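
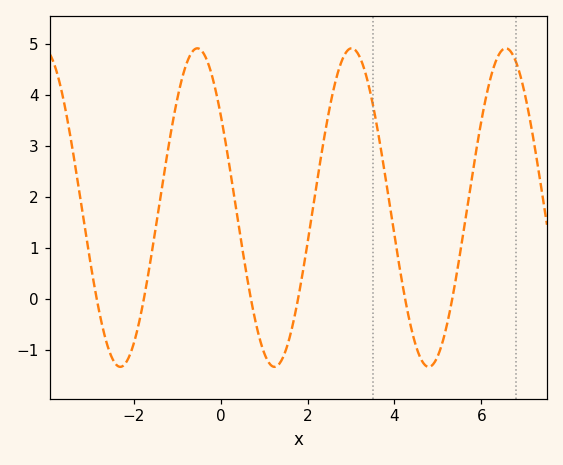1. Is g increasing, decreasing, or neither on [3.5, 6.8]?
neither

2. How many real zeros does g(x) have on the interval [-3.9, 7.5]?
6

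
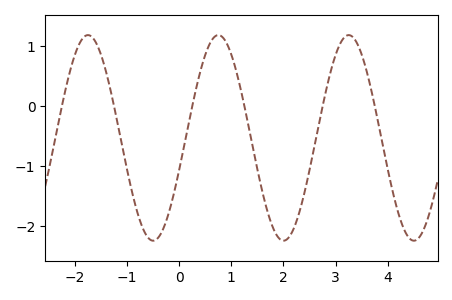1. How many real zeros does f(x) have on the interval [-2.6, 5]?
6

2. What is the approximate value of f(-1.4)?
0.551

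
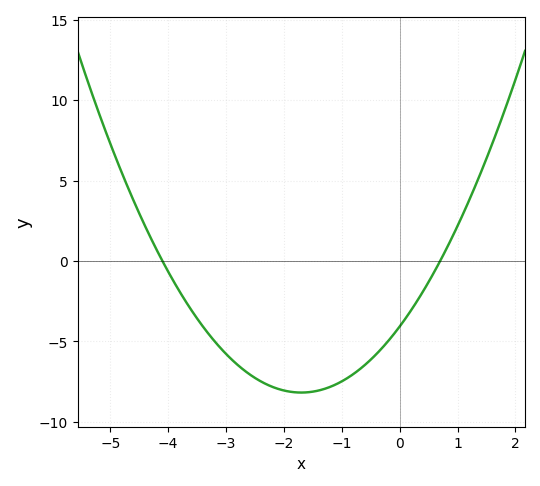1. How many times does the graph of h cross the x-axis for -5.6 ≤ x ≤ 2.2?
2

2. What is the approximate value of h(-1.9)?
-8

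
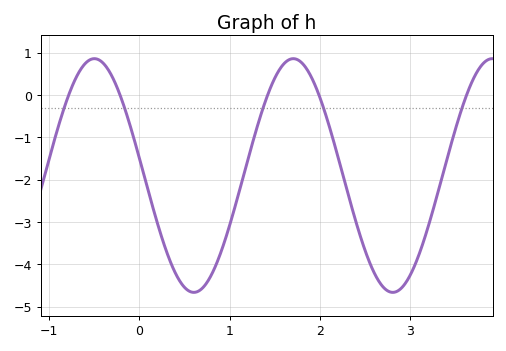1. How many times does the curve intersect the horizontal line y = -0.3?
5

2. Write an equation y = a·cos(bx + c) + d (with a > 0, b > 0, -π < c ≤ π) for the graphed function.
y = 2.76cos(2.85x + 1.42) - 1.9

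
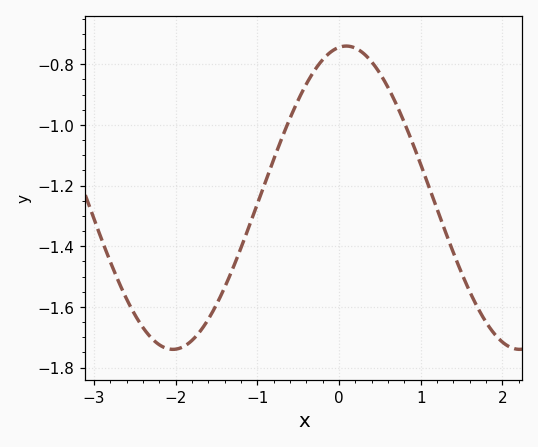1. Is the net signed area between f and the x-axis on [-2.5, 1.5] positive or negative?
negative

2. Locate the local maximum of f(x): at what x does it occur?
0.1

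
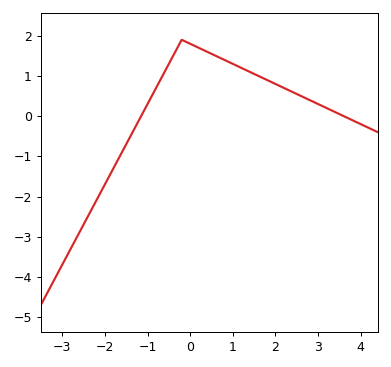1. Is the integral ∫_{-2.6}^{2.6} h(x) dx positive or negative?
positive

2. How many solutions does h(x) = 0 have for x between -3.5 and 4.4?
2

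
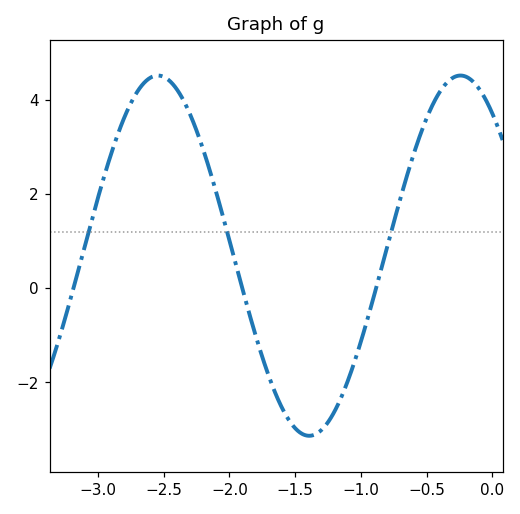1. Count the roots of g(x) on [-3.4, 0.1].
3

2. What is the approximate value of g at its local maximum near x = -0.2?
4.51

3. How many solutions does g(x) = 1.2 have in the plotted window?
3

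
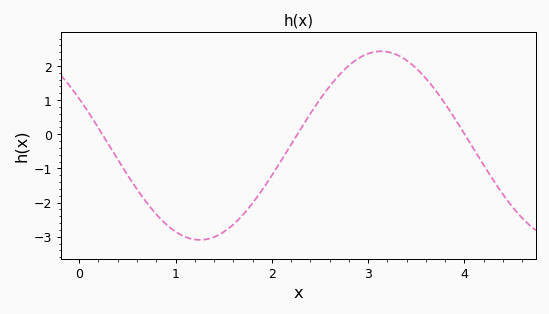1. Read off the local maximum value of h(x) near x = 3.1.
2.43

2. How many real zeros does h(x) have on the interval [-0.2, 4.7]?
3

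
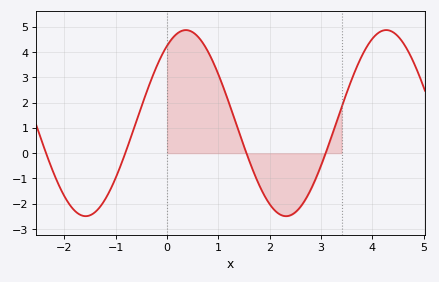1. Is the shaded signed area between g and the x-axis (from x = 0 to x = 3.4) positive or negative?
positive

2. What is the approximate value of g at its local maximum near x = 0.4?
4.87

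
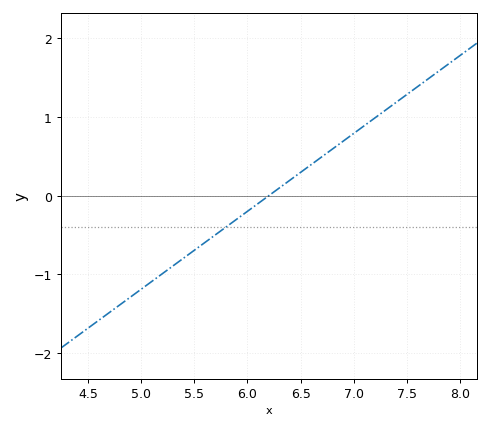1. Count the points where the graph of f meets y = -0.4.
1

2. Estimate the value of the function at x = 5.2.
-0.99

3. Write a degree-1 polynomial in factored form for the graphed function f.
y = 0.99(x - 6.2)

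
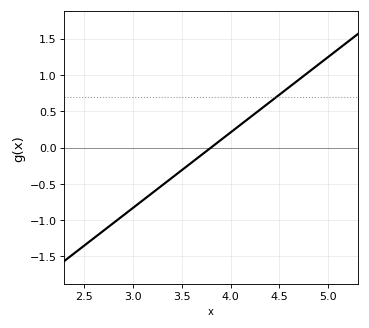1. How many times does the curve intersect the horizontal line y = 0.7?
1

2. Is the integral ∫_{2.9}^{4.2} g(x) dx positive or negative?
negative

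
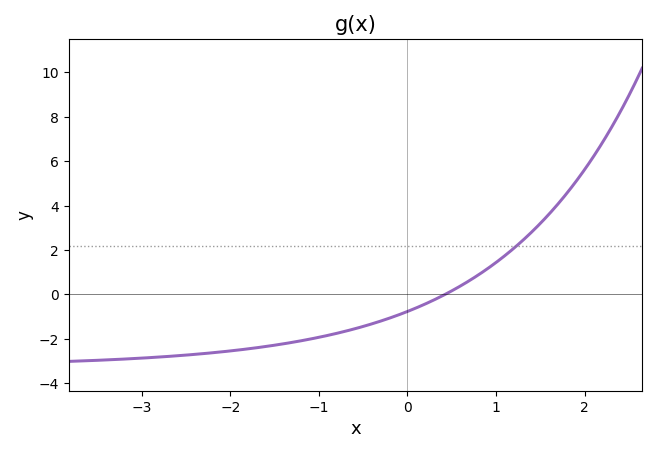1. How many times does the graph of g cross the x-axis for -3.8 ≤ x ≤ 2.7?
1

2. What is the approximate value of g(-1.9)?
-2.5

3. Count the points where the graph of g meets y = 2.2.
1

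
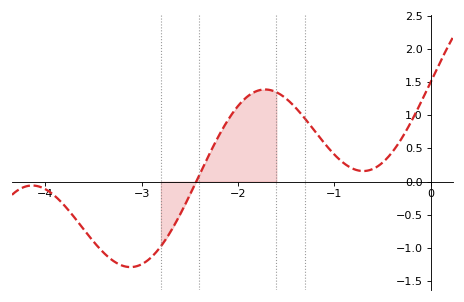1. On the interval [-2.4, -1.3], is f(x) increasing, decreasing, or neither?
neither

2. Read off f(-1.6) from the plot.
1.35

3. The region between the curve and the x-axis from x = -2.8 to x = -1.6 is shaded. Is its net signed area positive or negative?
positive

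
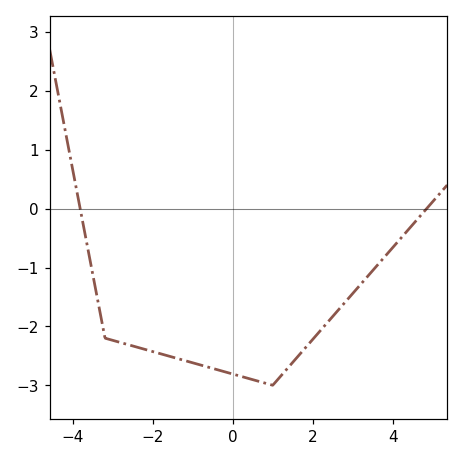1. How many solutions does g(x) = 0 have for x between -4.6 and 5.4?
2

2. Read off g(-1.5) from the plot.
-2.52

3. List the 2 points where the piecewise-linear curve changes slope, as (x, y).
(-3.2, -2.2); (1, -3)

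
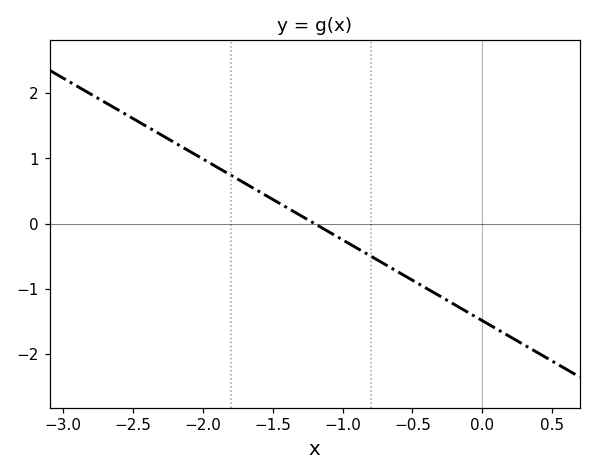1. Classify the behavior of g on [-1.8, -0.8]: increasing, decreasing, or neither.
decreasing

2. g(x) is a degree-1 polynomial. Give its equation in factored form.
y = -1.24(x + 1.2)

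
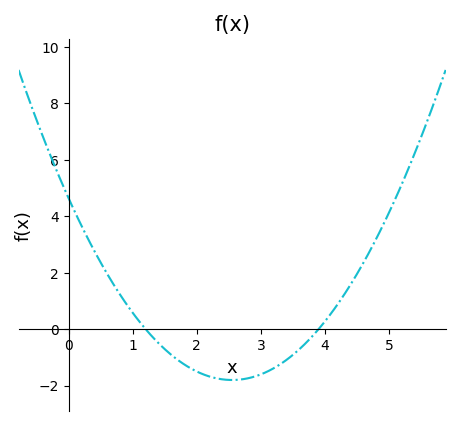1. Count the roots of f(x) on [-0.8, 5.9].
2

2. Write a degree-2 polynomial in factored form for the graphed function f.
y = 0.99(x - 1.2)(x - 3.9)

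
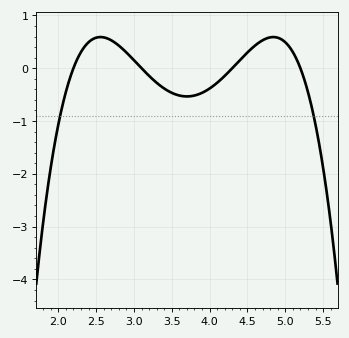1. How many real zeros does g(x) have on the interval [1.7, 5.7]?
4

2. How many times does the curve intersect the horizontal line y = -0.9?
2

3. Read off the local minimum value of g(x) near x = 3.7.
-0.535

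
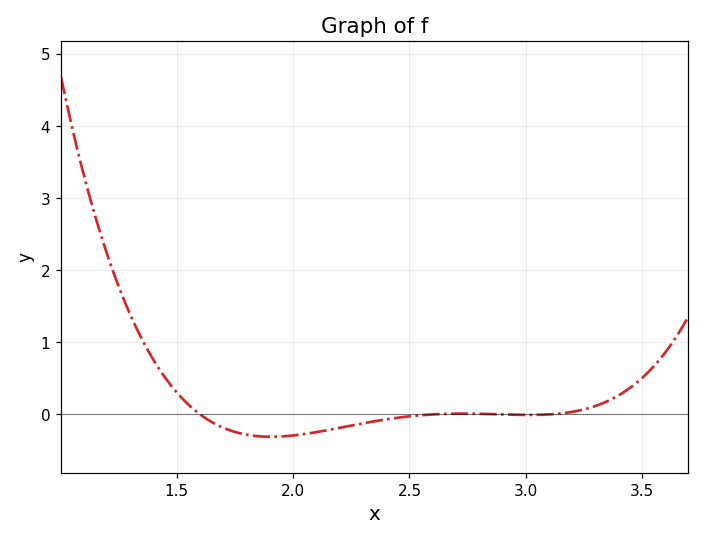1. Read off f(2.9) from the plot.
0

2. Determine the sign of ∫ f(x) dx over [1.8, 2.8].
negative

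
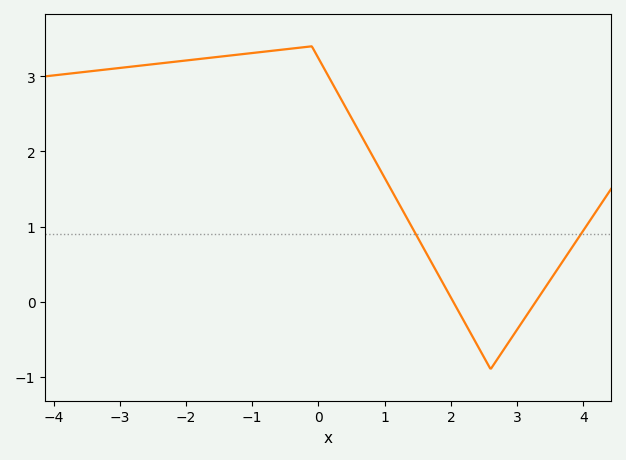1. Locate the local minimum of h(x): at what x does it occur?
2.6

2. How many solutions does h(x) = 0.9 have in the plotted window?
2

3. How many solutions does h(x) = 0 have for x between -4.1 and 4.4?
2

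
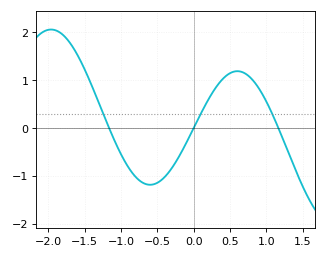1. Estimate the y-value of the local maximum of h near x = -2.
2.1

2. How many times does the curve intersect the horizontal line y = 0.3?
3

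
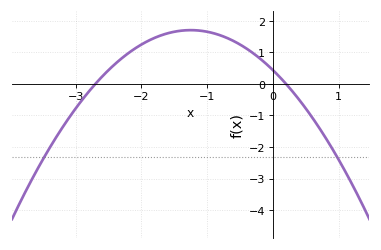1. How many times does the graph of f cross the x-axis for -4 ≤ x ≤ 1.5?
2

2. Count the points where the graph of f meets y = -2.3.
2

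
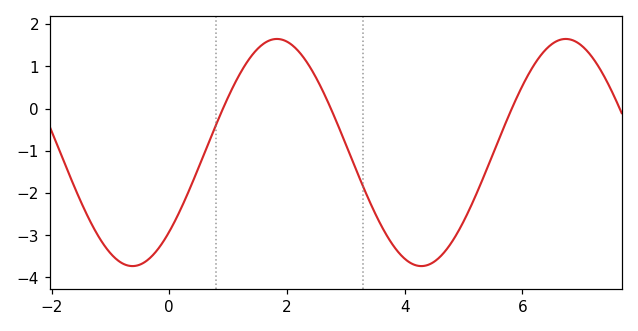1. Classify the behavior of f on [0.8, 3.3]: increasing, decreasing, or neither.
neither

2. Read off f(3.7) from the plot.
-3.01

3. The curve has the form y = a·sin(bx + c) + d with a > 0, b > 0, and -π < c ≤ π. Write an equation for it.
y = 2.69sin(1.28x - 0.772) - 1.04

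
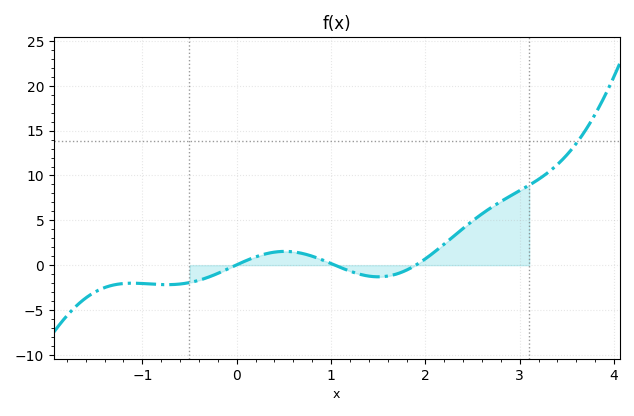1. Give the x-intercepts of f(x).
0, 1, 1.9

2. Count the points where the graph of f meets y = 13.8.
1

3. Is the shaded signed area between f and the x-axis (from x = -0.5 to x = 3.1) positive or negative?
positive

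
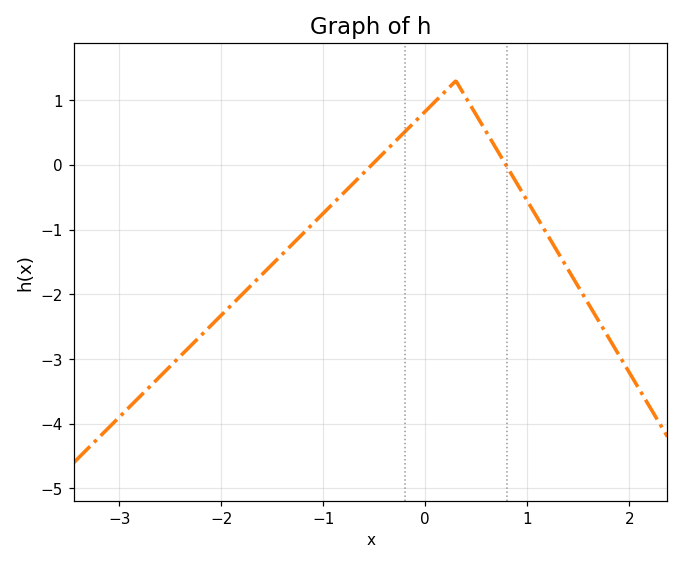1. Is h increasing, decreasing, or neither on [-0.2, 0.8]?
neither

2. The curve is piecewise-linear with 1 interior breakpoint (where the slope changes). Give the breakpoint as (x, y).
(0.3, 1.3)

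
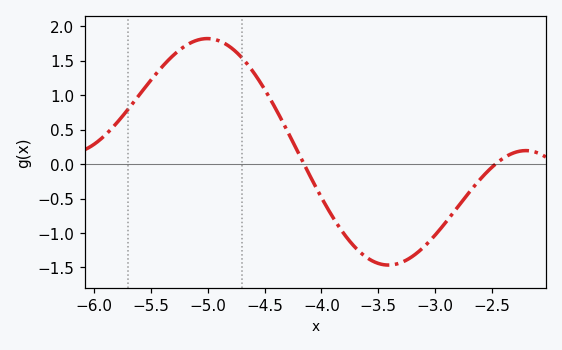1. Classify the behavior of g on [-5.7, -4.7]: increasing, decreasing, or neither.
neither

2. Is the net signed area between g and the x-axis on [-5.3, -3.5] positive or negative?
positive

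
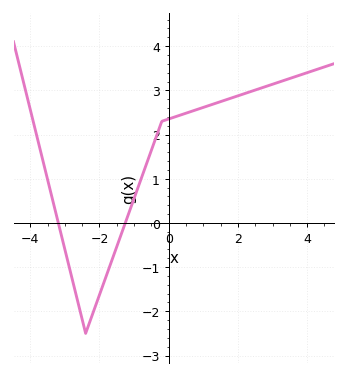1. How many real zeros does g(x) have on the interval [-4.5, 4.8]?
2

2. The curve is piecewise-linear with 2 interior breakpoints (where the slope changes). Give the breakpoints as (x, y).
(-2.4, -2.5); (-0.2, 2.3)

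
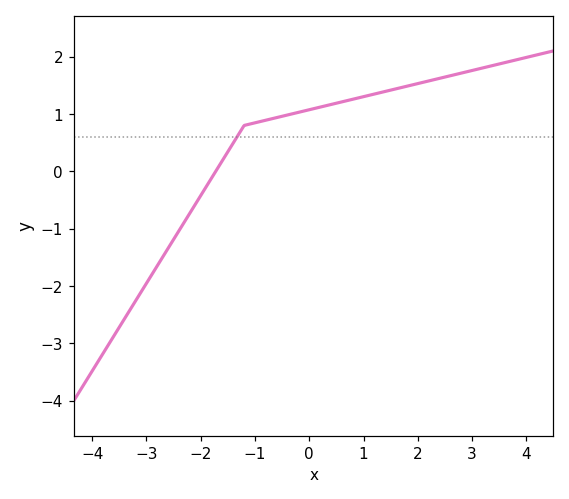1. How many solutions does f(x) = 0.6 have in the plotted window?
1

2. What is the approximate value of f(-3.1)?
-2.1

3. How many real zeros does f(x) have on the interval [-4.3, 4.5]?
1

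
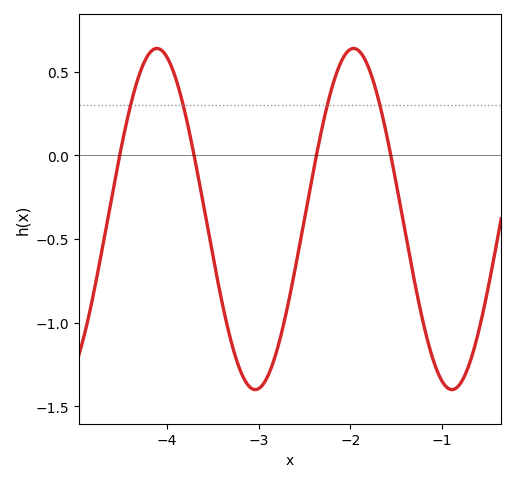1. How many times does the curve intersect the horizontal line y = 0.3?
4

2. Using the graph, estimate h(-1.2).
-1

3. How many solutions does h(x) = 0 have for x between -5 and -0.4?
4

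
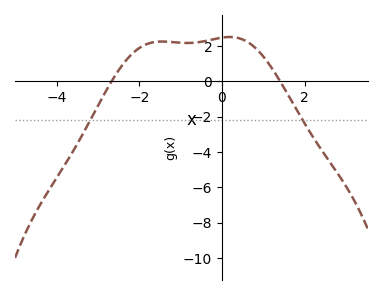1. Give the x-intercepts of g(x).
-2.67, 1.41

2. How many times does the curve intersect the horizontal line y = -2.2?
2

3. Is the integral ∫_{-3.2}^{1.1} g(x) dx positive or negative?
positive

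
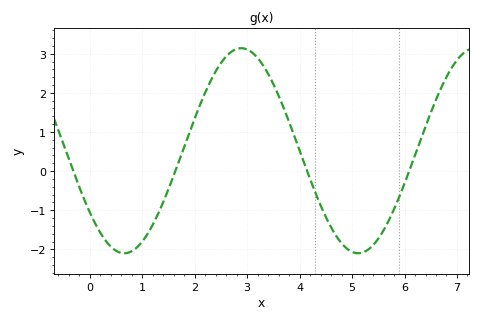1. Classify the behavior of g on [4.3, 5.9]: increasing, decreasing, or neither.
neither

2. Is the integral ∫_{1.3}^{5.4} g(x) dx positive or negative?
positive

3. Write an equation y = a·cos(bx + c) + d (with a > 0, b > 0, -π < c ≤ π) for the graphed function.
y = 2.62cos(1.41x + 2.21) + 0.52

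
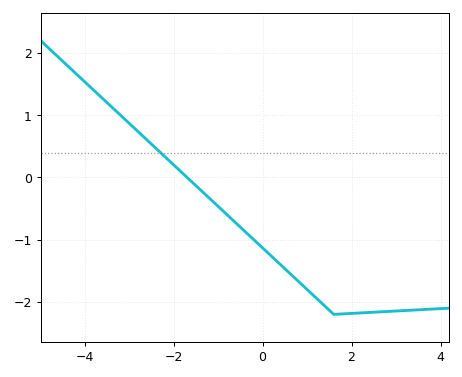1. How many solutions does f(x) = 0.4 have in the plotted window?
1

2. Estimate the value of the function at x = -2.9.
0.806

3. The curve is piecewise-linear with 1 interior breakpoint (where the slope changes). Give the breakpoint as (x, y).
(1.6, -2.2)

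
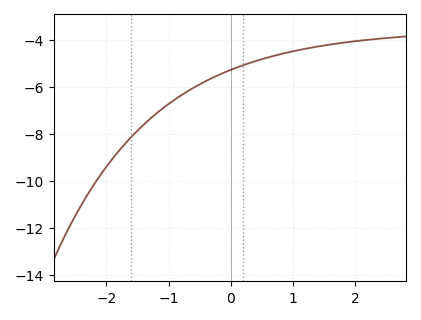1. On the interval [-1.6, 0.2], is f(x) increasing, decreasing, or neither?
increasing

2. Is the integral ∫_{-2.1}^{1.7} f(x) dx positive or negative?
negative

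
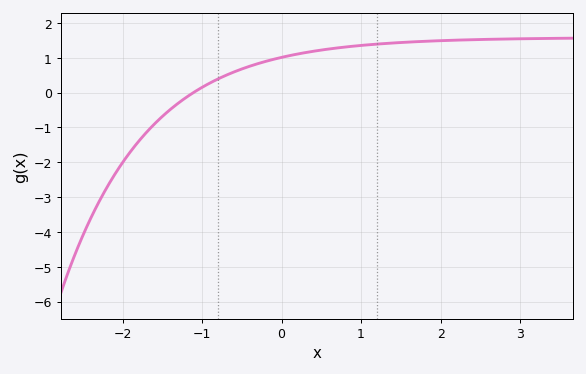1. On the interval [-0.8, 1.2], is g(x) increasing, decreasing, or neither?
increasing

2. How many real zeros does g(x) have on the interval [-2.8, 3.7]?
1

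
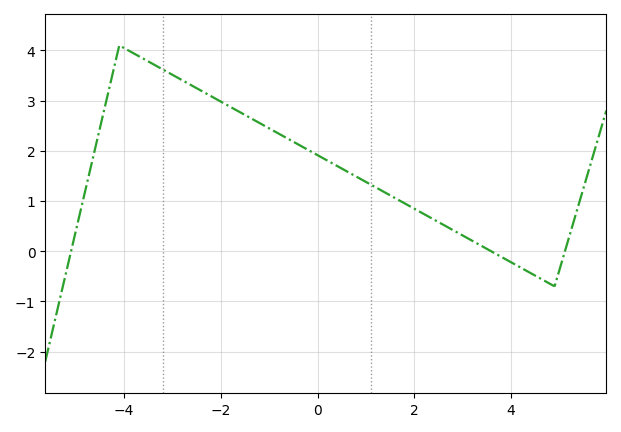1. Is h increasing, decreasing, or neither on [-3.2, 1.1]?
decreasing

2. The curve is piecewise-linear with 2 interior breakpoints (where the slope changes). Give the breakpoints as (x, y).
(-4.1, 4.1); (4.9, -0.7)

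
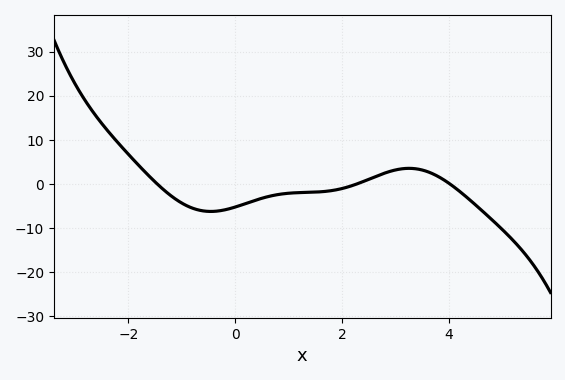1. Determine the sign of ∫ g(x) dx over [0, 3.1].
negative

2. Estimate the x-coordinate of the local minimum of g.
-0.4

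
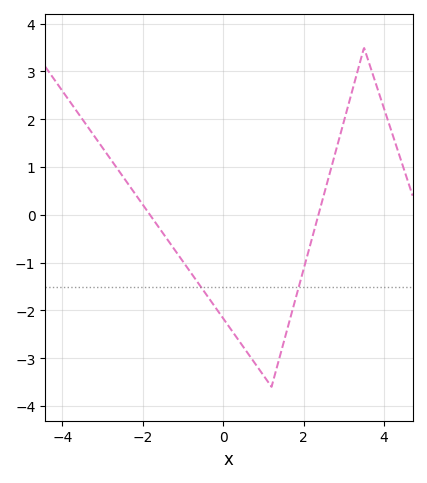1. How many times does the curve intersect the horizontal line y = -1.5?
2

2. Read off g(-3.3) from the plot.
1.8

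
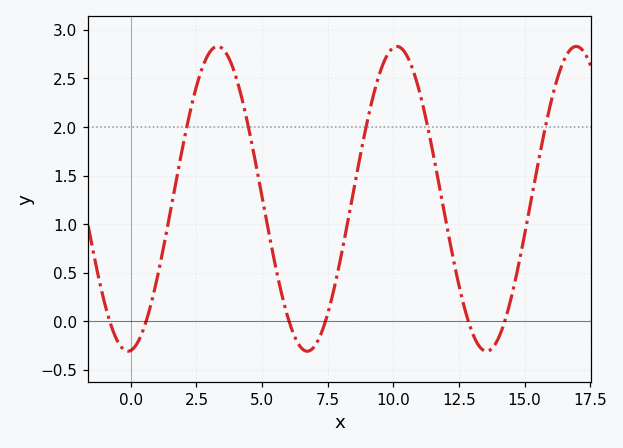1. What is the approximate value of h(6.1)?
-0.061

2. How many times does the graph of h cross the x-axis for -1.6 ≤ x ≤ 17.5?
6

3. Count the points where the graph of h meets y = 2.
5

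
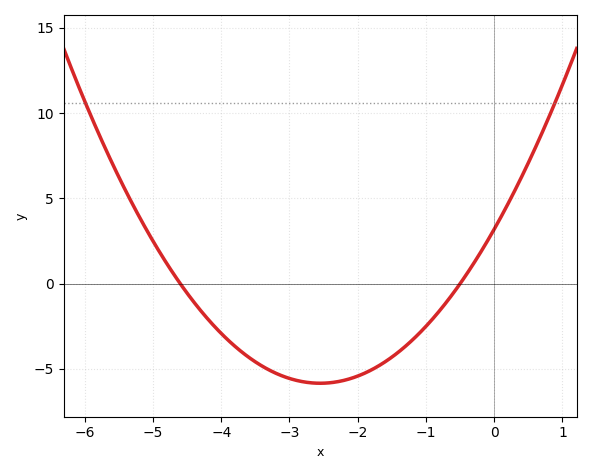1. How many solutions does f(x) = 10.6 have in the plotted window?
2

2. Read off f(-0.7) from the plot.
-1.08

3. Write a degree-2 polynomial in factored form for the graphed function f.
y = 1.39(x + 4.6)(x + 0.5)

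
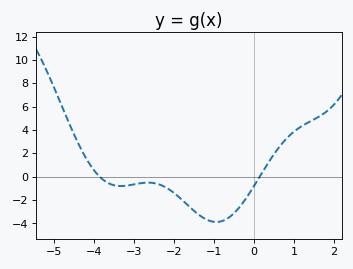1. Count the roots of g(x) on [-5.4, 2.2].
2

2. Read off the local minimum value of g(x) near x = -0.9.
-3.8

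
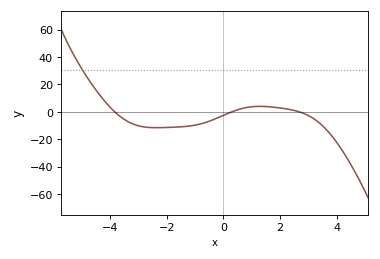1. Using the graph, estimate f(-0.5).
-6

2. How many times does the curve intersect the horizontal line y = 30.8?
1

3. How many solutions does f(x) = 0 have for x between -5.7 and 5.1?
3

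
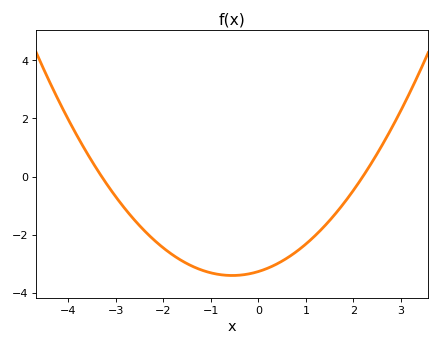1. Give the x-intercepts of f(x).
-3.4, 2.2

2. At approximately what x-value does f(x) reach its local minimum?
-0.6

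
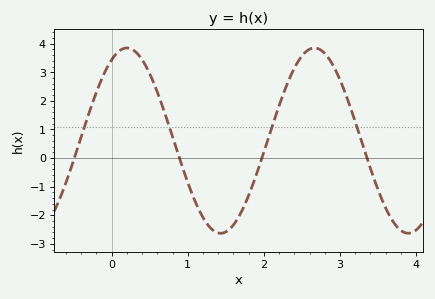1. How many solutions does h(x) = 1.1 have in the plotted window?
4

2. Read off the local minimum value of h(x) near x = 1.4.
-2.63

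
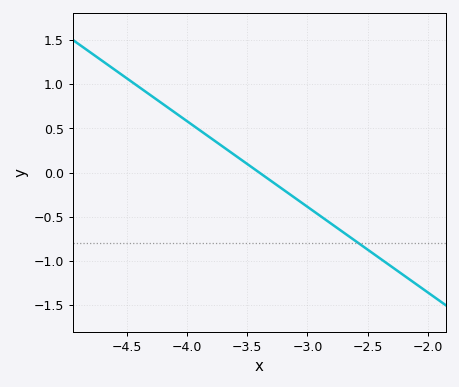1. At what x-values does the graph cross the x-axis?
-3.4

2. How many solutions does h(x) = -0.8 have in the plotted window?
1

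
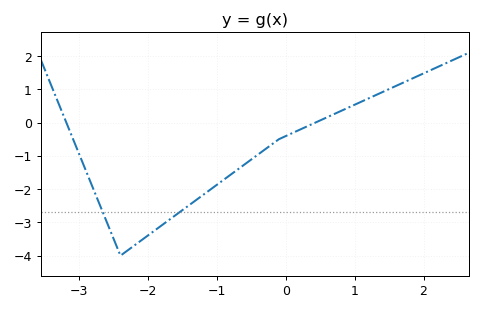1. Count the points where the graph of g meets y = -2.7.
2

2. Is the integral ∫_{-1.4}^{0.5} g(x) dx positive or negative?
negative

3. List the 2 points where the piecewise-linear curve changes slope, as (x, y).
(-2.4, -4); (-0.1, -0.5)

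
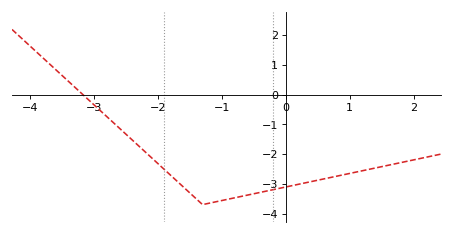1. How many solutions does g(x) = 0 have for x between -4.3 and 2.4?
1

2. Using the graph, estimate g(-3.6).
0.9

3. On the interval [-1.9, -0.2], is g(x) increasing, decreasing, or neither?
neither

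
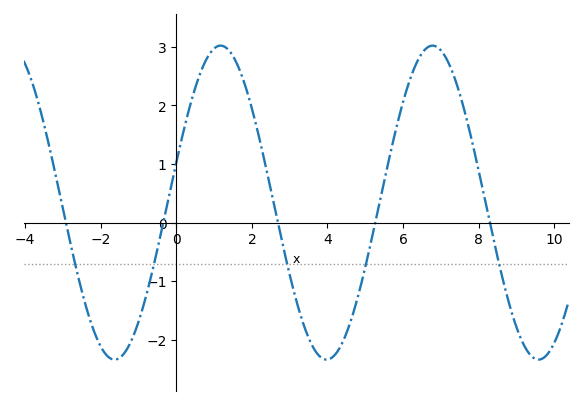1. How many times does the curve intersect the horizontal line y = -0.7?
5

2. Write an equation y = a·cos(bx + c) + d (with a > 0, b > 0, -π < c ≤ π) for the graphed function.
y = 2.68cos(1.1x - 1.3) + 0.34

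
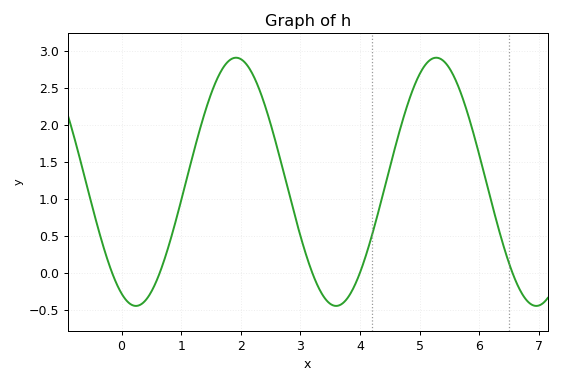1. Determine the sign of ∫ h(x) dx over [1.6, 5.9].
positive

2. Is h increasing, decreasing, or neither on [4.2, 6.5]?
neither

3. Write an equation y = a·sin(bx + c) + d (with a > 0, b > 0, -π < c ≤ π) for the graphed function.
y = 1.68sin(1.87x - 2.02) + 1.23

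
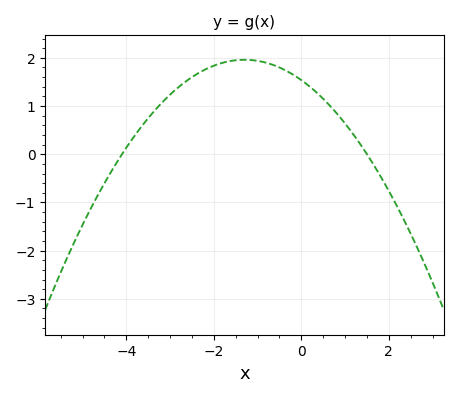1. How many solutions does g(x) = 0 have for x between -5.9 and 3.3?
2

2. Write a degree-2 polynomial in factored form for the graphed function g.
y = -0.25(x + 4.1)(x - 1.5)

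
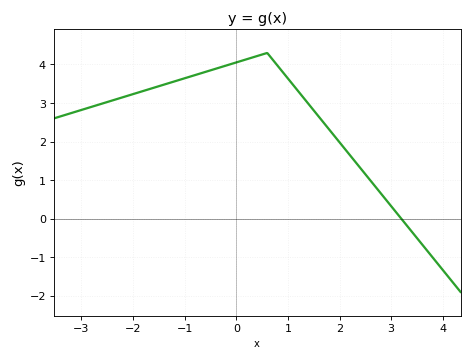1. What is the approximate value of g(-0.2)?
4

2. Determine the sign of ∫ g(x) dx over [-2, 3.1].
positive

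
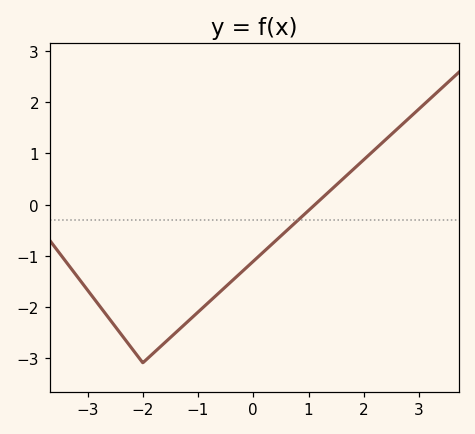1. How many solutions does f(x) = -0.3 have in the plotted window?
1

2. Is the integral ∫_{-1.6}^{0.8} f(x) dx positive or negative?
negative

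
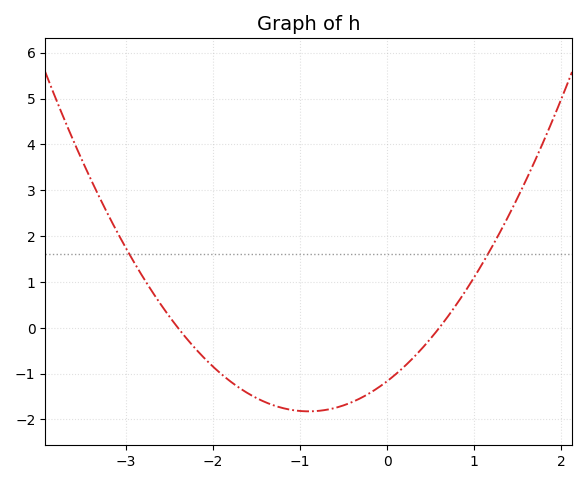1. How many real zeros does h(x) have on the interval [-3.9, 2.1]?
2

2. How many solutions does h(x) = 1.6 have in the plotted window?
2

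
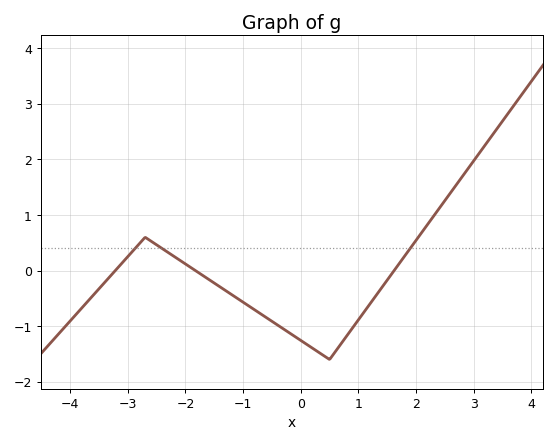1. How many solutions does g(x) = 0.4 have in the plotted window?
3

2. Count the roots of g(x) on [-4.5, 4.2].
3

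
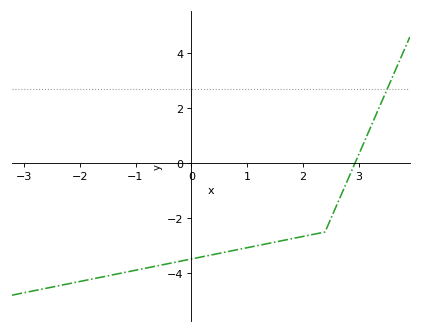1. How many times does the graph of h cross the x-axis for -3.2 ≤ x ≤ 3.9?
1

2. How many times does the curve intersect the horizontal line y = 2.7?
1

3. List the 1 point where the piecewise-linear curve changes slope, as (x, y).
(2.4, -2.5)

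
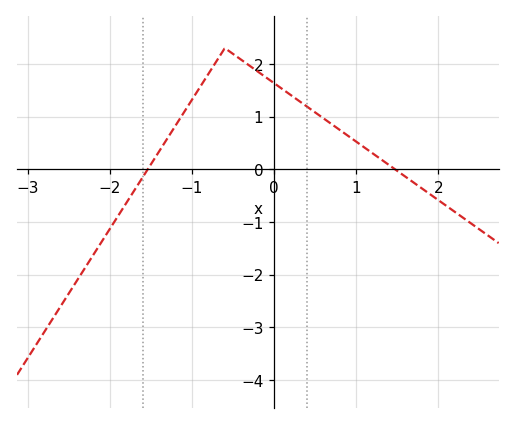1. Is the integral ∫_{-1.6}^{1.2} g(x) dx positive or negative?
positive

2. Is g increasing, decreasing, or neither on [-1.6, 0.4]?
neither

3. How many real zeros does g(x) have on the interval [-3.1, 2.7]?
2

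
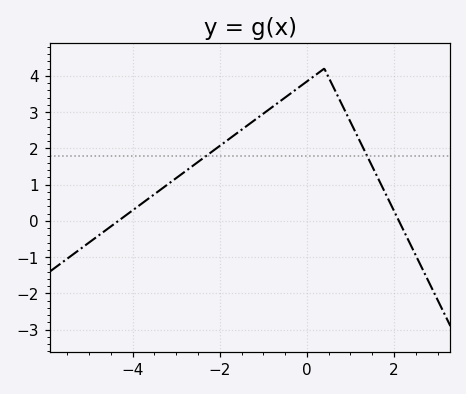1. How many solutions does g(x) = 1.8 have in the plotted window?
2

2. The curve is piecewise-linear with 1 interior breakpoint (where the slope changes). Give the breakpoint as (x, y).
(0.4, 4.2)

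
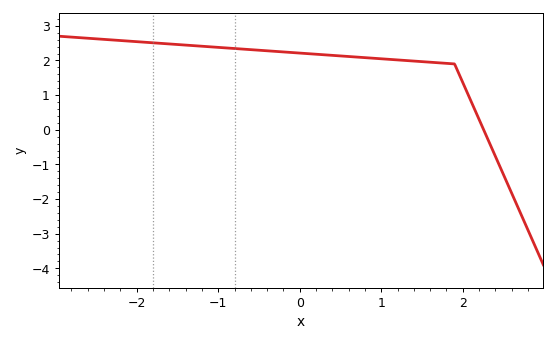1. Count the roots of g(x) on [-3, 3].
1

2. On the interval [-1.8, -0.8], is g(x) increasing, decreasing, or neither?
decreasing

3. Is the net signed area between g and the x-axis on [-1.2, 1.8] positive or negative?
positive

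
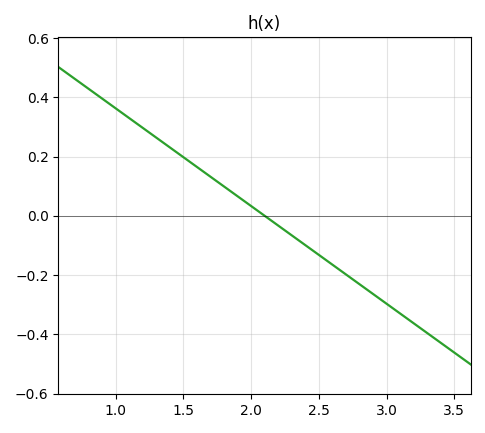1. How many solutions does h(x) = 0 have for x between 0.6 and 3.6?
1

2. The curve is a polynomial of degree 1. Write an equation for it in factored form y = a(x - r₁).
y = -0.33(x - 2.1)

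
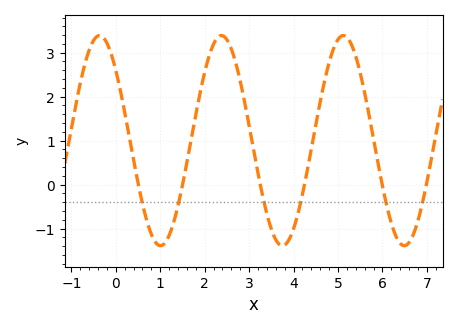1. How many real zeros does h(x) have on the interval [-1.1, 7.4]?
6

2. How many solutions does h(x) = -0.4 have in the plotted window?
6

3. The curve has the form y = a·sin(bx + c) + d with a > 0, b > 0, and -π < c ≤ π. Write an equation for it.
y = 2.39sin(2.3x + 2.4) + 1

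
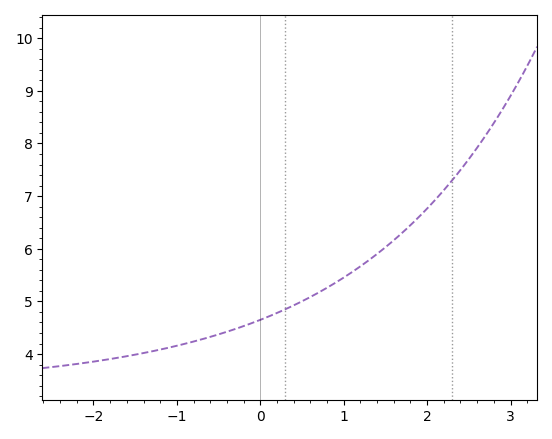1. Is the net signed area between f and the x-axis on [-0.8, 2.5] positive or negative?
positive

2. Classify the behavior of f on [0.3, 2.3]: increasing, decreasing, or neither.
increasing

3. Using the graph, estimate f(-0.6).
4.33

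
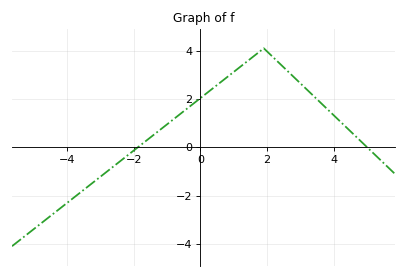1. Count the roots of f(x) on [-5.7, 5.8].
2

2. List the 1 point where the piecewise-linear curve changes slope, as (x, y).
(1.9, 4.1)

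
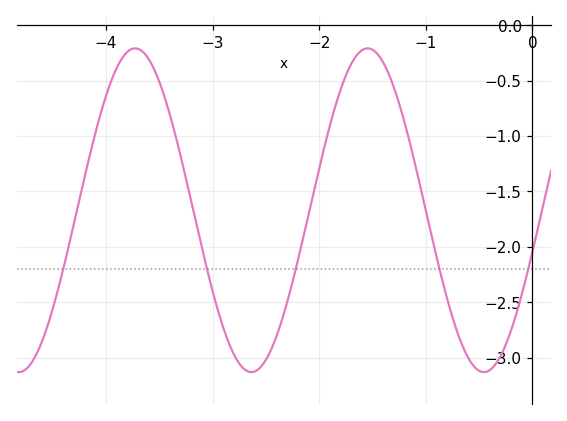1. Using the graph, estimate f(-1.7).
-0.35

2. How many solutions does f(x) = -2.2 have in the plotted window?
5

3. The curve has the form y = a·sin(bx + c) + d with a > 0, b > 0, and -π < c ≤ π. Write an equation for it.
y = 1.46sin(2.9x - 0.26) - 1.67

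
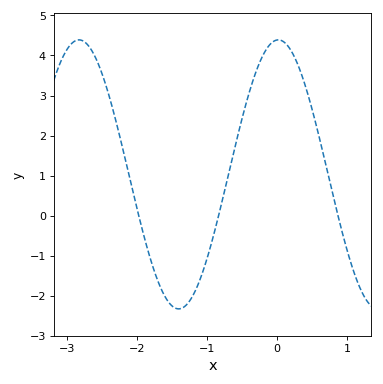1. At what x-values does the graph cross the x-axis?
-1.97, -0.834, 0.869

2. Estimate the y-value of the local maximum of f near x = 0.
4.39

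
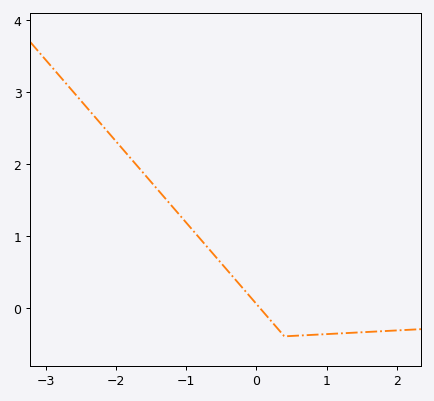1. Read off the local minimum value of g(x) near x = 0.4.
-0.4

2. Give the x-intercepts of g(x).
0.047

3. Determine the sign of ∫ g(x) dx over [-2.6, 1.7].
positive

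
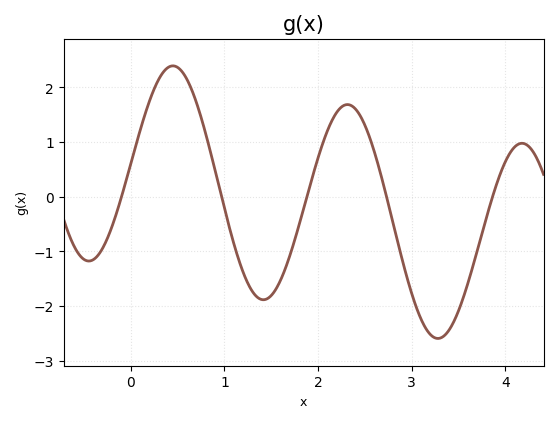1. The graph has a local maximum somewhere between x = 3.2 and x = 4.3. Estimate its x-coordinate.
4.2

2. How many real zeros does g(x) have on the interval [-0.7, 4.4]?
5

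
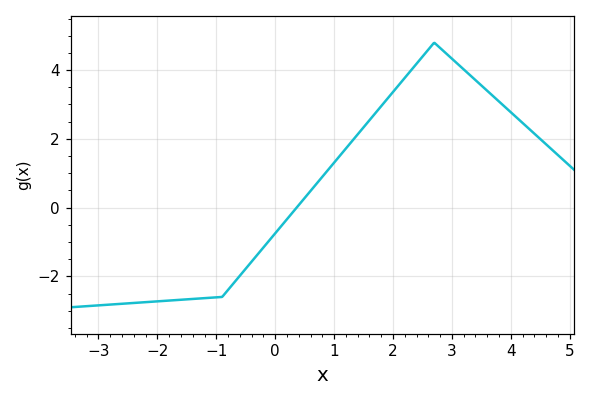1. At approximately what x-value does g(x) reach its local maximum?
2.6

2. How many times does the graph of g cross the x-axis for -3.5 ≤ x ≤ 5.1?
1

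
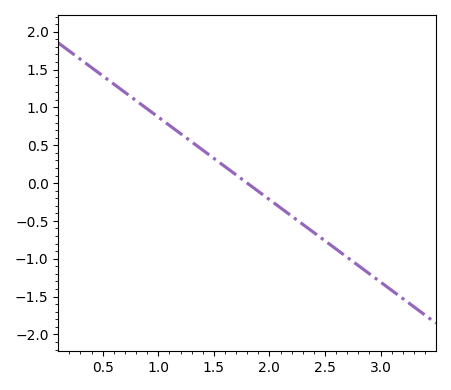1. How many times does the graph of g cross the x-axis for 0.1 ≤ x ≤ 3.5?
1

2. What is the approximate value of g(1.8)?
0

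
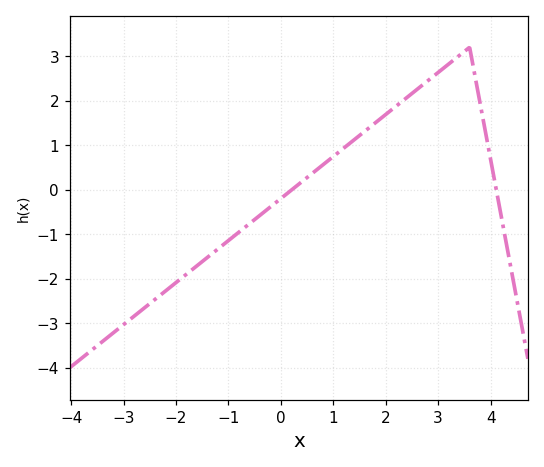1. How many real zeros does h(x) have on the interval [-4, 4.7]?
2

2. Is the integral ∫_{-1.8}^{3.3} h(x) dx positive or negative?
positive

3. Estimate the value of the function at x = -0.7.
-0.86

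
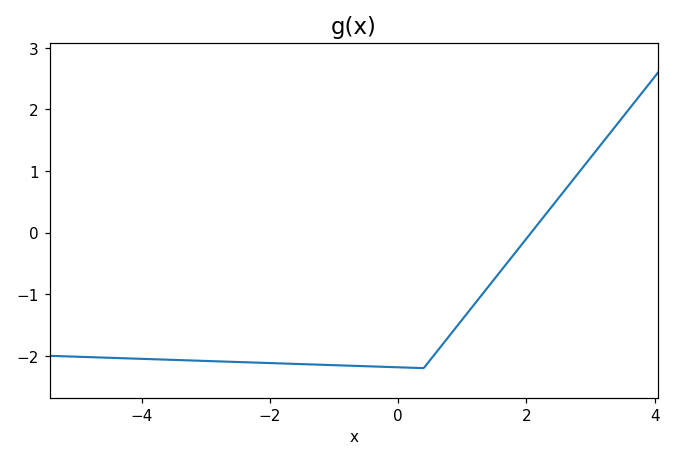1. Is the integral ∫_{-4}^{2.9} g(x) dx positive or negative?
negative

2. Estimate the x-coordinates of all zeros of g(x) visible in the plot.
2.08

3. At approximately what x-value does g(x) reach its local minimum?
0.397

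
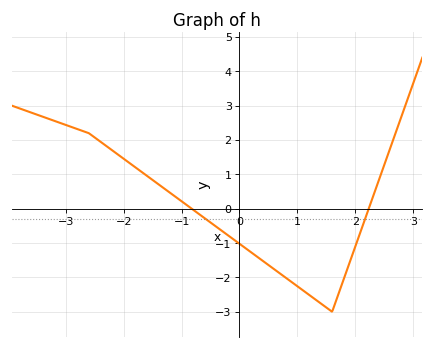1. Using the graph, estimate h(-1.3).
0.59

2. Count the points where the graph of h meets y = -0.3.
2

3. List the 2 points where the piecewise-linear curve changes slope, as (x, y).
(-2.6, 2.2); (1.6, -3)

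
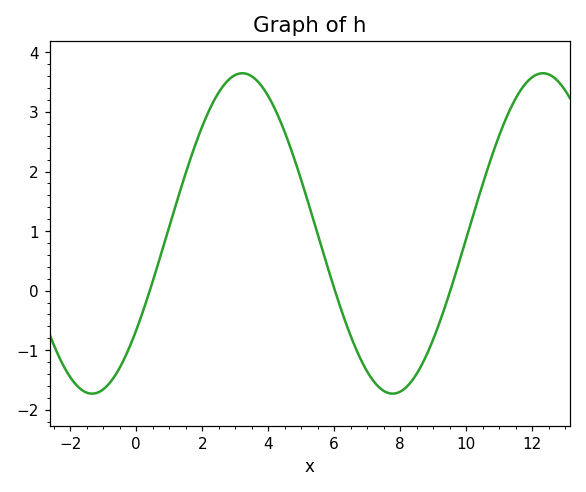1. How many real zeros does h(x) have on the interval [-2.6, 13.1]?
3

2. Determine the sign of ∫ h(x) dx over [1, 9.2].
positive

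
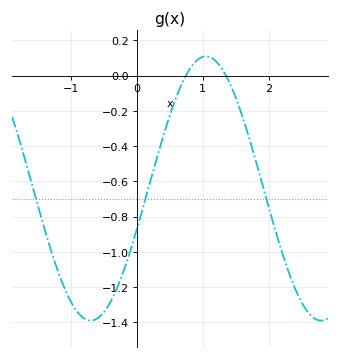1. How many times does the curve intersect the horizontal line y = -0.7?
3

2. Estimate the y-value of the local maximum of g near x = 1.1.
0.1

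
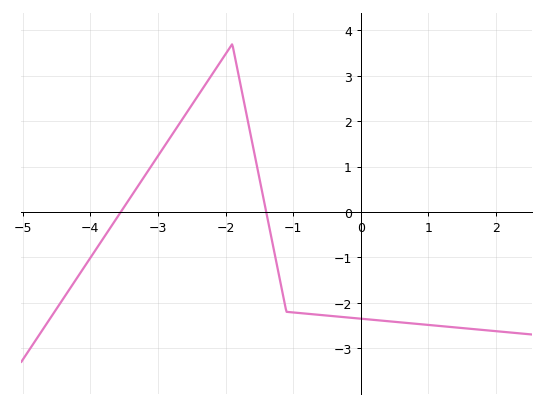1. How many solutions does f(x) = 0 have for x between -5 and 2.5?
2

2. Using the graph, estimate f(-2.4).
2.58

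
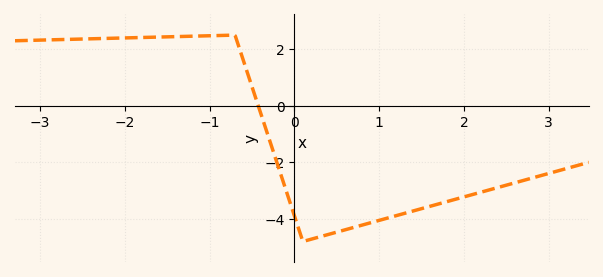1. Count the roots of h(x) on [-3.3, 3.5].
1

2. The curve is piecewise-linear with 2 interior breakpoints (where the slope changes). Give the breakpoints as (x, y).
(-0.7, 2.5); (0.1, -4.8)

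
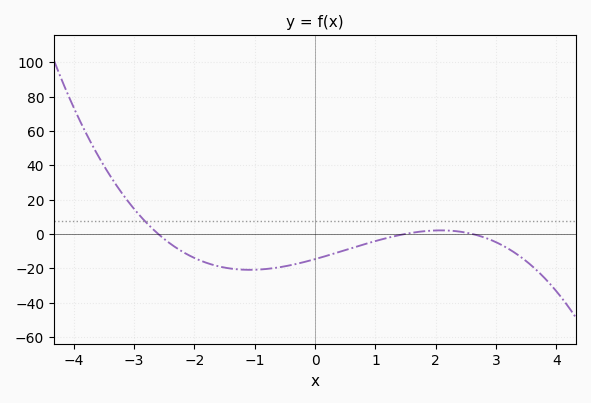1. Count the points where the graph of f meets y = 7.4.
1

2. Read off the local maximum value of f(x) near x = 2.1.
2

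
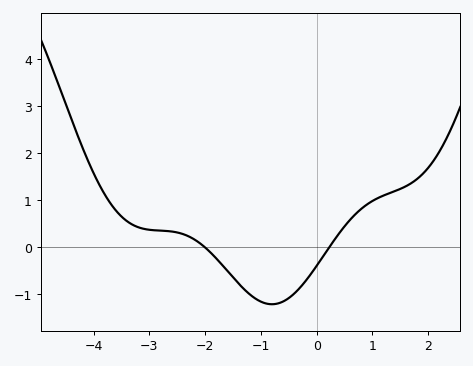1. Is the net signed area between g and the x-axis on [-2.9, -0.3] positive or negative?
negative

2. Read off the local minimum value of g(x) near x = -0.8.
-1.2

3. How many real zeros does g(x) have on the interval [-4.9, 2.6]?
2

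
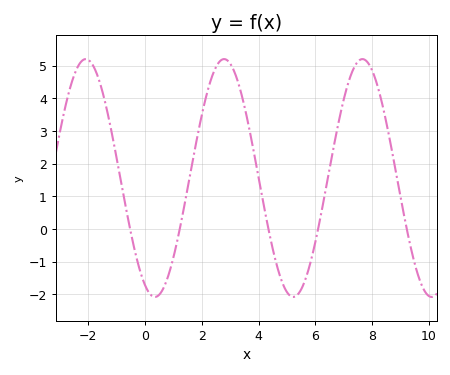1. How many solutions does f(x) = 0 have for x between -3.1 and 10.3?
5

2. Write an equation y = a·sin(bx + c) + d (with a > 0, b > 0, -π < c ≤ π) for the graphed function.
y = 3.64sin(1.3x - 2) + 1.56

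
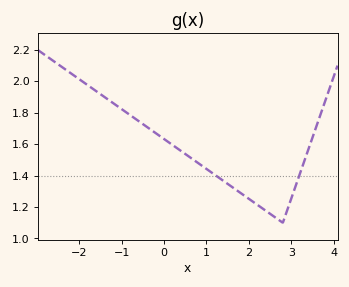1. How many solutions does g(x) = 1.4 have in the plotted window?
2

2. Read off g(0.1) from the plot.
1.61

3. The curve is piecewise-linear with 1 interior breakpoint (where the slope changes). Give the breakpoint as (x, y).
(2.8, 1.1)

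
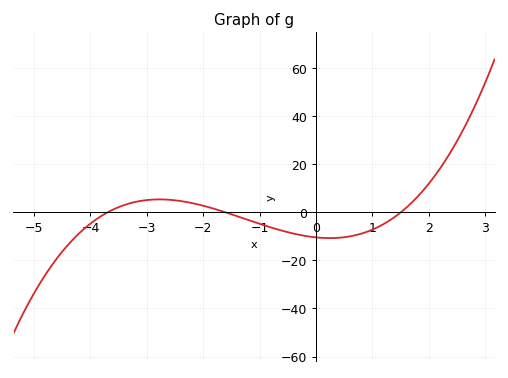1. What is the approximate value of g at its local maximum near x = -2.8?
5.44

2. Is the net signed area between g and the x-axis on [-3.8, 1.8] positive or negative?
negative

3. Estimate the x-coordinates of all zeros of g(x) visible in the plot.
-3.7, -1.6, 1.5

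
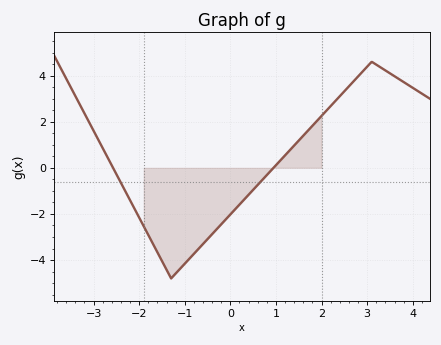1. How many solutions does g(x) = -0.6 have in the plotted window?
2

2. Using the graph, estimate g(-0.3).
-2.66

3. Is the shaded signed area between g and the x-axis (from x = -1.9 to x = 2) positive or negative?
negative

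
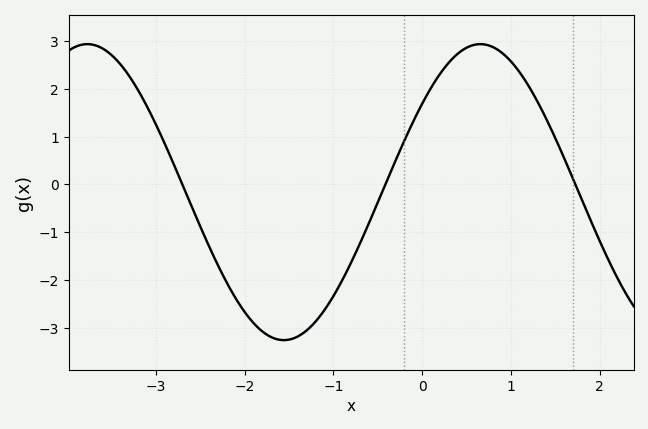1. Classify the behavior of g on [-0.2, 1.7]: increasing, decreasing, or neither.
neither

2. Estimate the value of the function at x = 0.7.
2.93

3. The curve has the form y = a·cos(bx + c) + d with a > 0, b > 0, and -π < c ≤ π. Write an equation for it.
y = 3.1cos(1.42x - 0.93) - 0.16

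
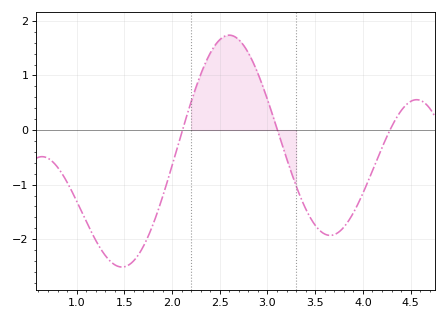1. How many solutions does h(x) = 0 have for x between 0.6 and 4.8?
3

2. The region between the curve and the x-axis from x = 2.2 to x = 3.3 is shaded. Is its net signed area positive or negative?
positive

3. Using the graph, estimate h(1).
-1.3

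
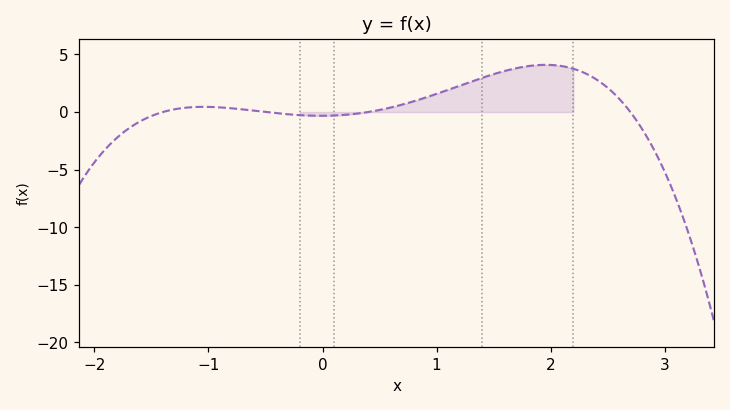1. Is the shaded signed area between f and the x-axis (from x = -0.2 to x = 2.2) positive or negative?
positive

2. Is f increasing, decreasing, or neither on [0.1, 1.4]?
increasing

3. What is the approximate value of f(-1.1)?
0.441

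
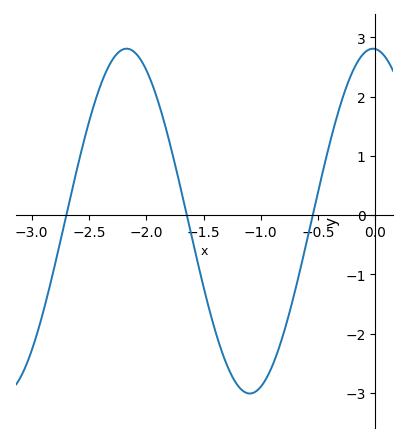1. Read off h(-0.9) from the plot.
-2.5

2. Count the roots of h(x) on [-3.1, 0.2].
3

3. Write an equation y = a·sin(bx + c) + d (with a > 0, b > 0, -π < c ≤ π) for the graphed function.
y = 2.91sin(2.9x + 1.6) - 0.1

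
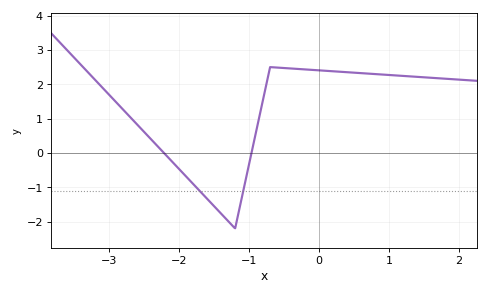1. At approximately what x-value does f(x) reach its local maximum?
-0.7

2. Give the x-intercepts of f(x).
-2.2, -1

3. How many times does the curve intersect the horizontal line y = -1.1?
2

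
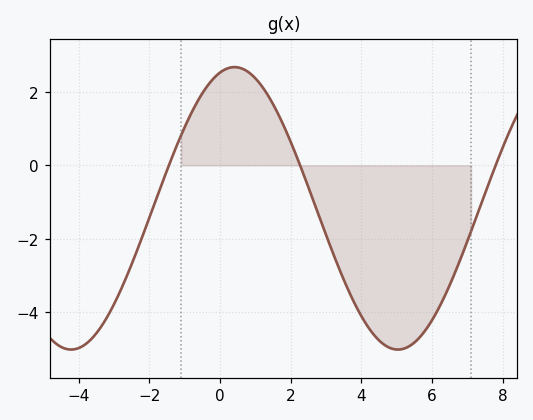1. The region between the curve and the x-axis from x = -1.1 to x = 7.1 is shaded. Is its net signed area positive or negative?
negative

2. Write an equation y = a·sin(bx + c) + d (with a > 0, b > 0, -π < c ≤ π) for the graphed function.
y = 3.84sin(0.68x + 1.3) - 1.17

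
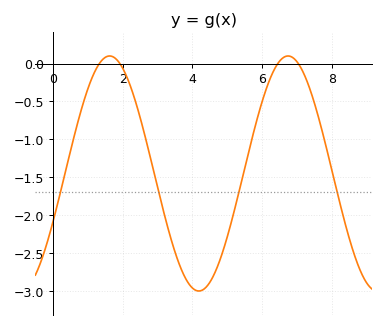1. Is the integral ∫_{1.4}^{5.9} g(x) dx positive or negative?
negative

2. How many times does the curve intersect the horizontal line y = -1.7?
4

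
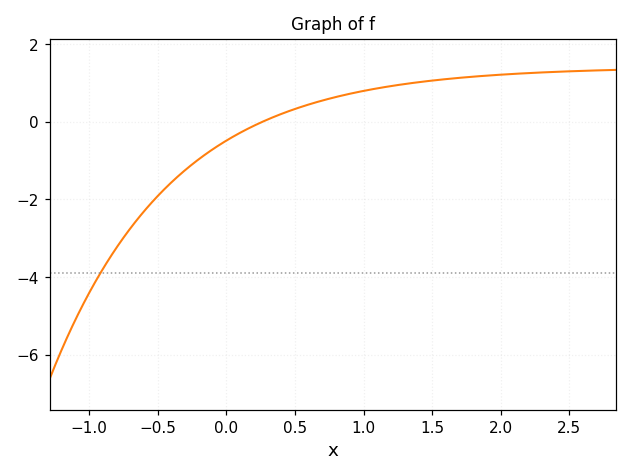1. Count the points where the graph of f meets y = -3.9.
1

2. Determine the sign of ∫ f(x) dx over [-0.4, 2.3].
positive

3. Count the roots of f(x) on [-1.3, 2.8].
1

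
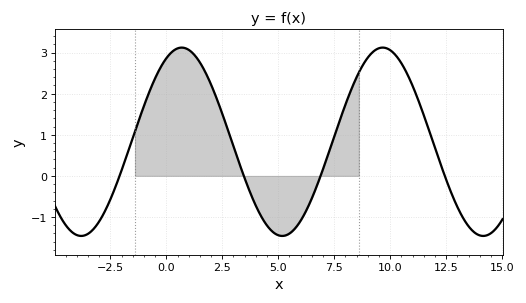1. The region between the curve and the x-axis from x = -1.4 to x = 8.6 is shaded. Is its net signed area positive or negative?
positive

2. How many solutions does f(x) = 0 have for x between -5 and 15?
4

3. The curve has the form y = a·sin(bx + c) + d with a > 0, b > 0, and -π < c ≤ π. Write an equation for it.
y = 2.29sin(0.7x + 1.09) + 0.83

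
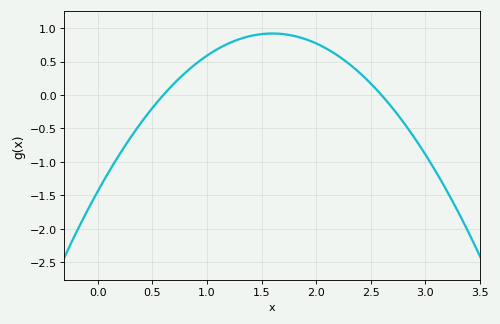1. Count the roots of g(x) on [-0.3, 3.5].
2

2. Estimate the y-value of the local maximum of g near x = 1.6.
0.9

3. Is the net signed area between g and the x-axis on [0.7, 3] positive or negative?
positive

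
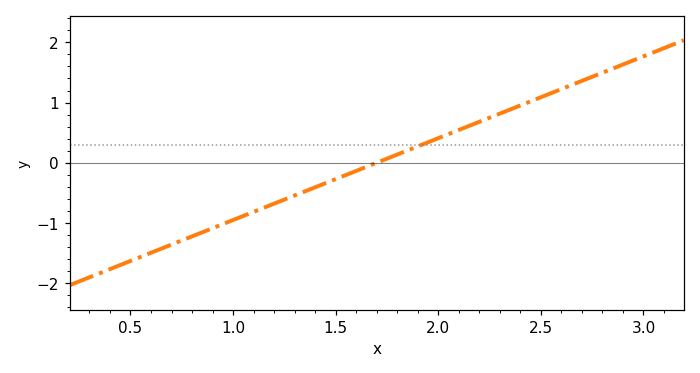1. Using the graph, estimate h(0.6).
-1.5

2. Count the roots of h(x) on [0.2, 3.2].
1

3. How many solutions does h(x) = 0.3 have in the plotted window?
1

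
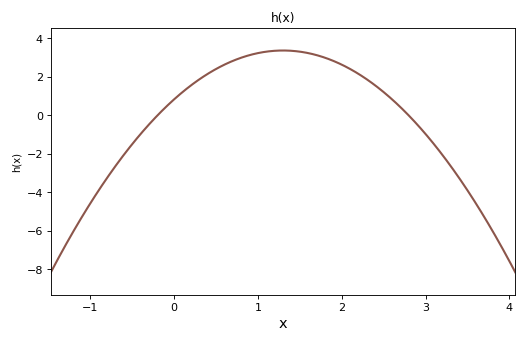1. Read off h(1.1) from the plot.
3.31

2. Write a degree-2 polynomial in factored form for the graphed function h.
y = -1.5(x + 0.2)(x - 2.8)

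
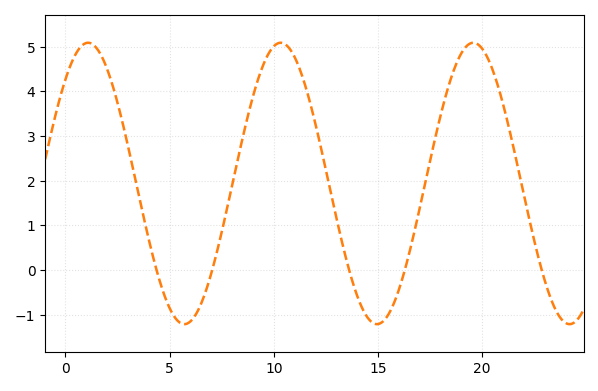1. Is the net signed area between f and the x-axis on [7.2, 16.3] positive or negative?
positive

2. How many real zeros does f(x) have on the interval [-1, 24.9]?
5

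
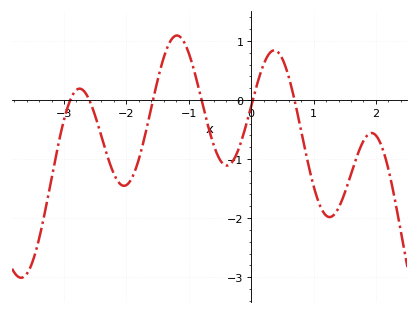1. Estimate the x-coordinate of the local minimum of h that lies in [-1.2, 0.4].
-0.4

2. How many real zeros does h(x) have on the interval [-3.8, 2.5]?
6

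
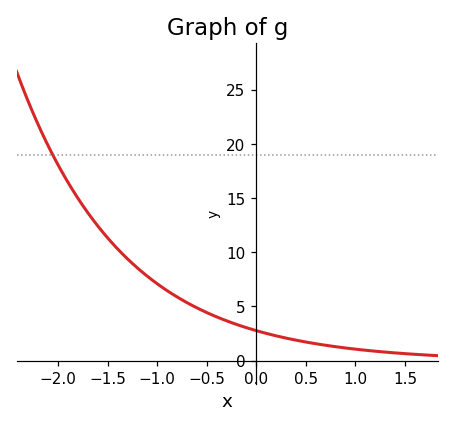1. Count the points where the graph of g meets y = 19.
1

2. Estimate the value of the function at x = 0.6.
1.56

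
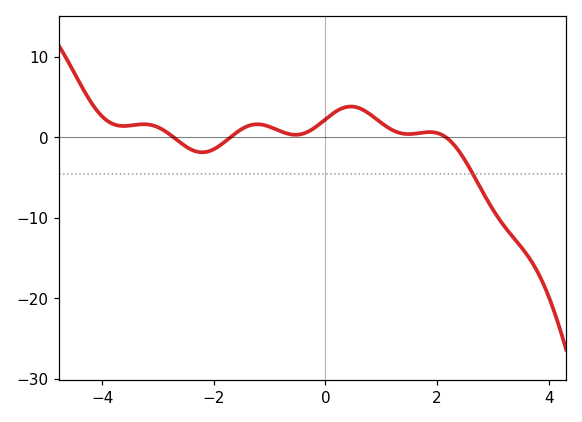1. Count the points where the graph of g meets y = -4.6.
1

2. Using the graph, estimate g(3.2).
-11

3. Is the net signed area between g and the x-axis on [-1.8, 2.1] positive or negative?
positive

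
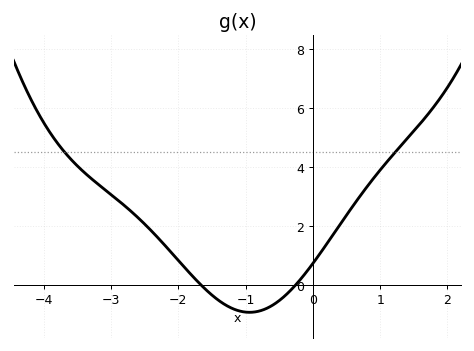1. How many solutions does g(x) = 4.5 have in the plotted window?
2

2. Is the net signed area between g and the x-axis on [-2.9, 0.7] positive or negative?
positive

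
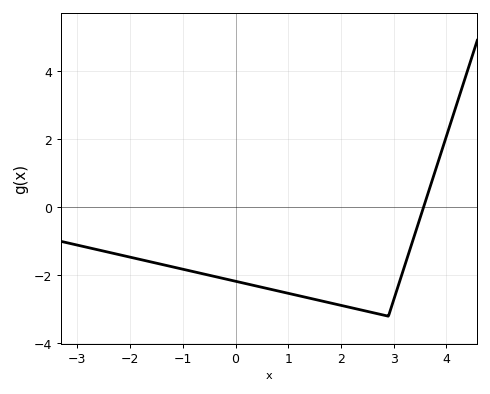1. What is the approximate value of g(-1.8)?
-1.54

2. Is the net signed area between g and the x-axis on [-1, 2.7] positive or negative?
negative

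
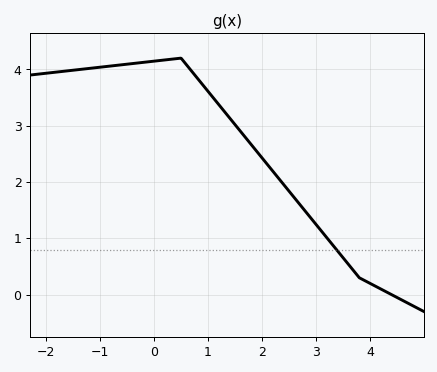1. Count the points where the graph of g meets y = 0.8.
1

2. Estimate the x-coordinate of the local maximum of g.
0.497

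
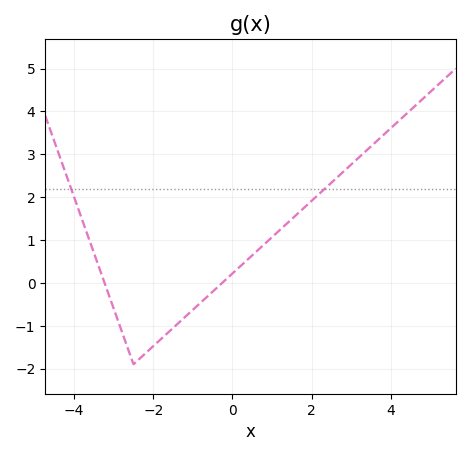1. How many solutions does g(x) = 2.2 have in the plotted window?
2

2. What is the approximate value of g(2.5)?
2.34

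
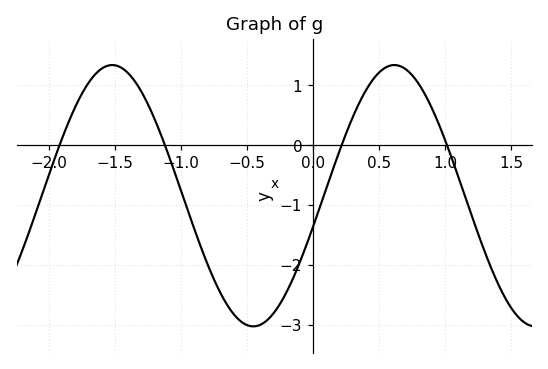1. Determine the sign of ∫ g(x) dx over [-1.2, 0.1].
negative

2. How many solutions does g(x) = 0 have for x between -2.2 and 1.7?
4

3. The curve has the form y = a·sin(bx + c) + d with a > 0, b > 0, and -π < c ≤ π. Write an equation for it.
y = 2.18sin(2.94x - 0.242) - 0.85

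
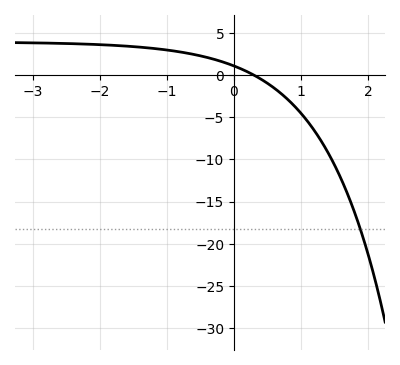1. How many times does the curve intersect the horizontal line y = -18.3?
1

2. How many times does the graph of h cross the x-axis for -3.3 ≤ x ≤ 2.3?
1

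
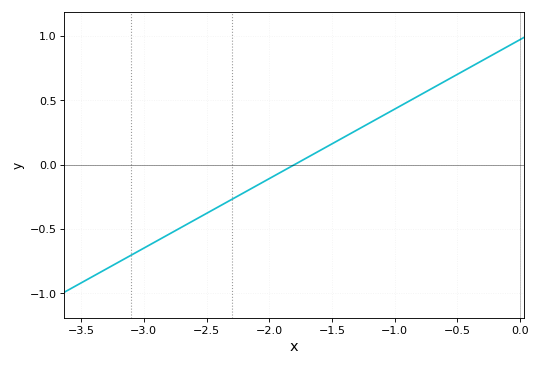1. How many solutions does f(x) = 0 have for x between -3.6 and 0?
1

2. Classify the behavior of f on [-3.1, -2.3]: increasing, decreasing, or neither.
increasing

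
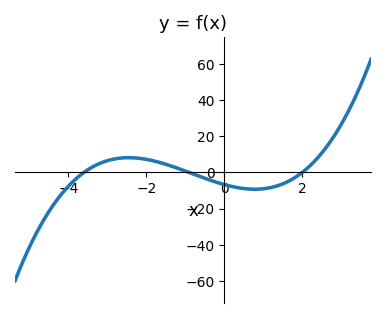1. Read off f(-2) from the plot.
7.25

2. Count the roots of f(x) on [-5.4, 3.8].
3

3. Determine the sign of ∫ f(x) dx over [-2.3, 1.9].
negative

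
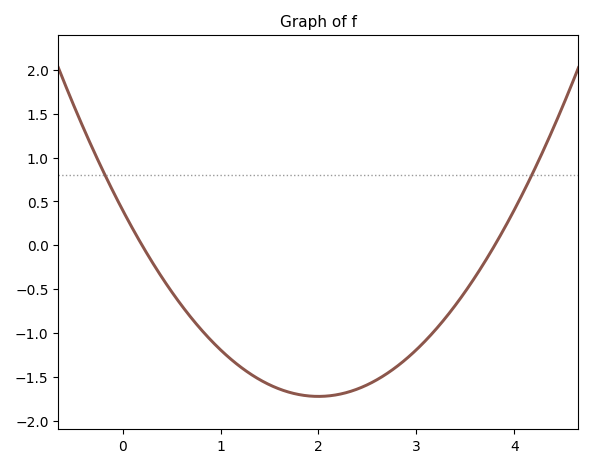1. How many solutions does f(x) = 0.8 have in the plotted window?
2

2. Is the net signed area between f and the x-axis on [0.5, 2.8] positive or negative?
negative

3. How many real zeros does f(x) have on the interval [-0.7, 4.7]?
2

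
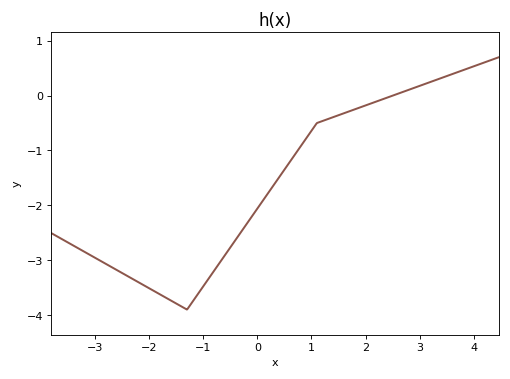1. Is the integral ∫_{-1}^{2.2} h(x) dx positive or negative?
negative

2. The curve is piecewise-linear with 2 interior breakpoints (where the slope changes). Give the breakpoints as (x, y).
(-1.3, -3.9); (1.1, -0.5)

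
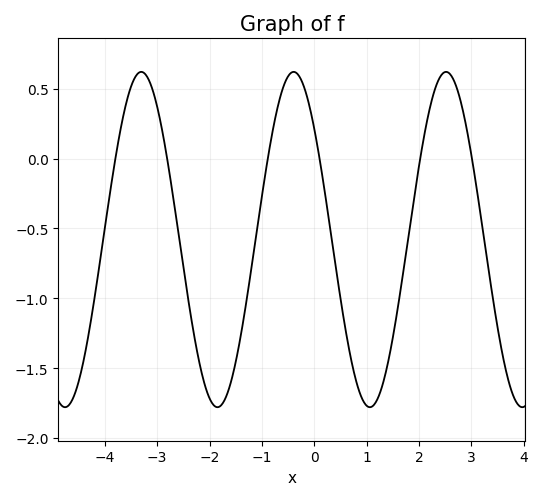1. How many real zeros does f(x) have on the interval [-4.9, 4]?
6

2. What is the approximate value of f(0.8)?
-1.59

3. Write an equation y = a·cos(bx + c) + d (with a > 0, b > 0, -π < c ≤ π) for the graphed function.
y = 1.2cos(2.16x + 0.85) - 0.58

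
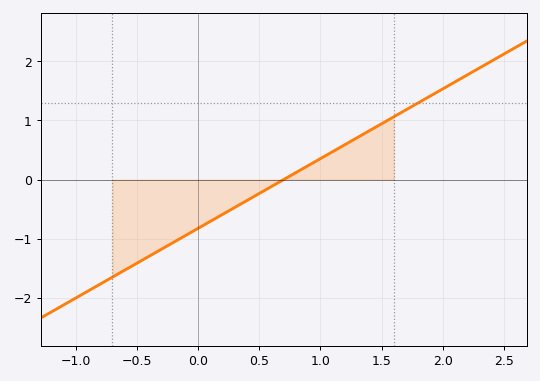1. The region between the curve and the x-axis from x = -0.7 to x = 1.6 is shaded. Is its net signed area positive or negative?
negative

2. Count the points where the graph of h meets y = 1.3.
1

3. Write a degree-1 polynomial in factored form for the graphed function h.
y = 1.18(x - 0.7)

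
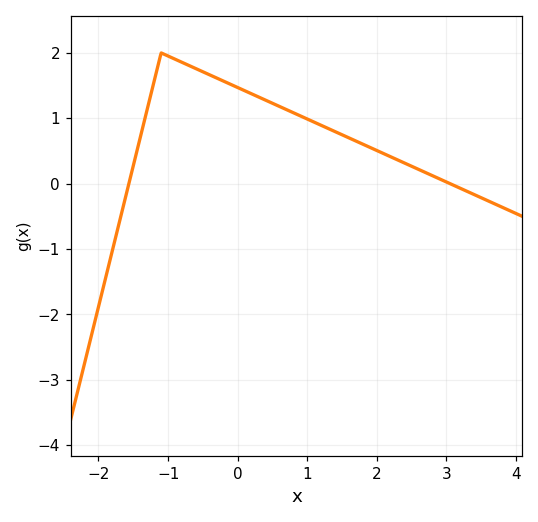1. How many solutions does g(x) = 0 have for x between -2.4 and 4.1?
2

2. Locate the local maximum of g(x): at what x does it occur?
-1.1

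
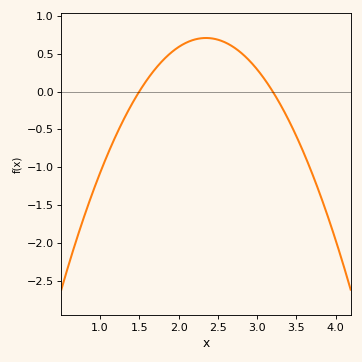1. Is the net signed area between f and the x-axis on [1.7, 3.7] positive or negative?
positive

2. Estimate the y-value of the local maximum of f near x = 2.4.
0.708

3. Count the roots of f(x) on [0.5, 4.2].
2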